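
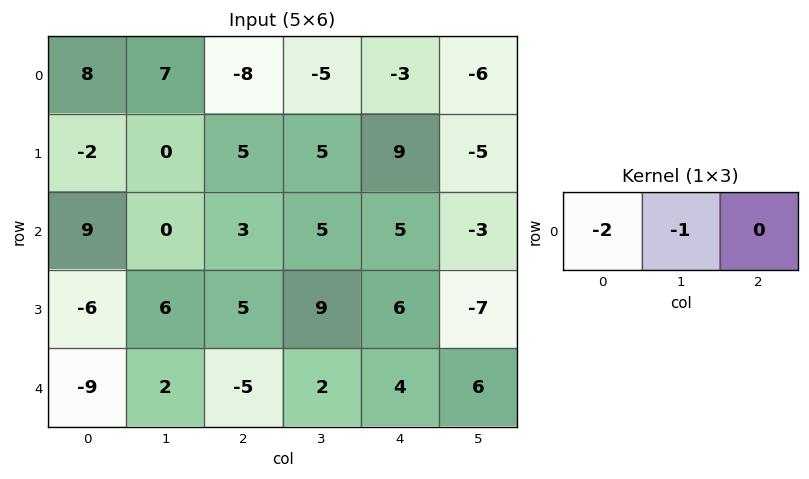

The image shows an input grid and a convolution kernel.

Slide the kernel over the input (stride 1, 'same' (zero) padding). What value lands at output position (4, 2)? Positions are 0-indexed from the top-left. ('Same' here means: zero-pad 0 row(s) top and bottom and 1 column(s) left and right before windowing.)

The receptive field on the zero-padded input at this output position is [2 -5 2]. Elementwise product with the kernel and sum: 2·-2 + -5·-1.

1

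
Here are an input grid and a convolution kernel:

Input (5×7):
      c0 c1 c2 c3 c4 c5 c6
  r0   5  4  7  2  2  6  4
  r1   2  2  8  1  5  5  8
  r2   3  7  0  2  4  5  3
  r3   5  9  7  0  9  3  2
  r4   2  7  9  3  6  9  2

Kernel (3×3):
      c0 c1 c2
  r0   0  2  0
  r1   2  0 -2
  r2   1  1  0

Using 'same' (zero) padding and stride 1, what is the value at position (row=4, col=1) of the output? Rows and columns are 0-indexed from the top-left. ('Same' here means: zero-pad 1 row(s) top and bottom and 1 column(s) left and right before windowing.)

4

The receptive field on the zero-padded input at this output position is [5 9 7 / 2 7 9 / 0 0 0]. Elementwise product with the kernel and sum: 9·2 + 2·2 + 9·-2 + 0·1 + 0·1.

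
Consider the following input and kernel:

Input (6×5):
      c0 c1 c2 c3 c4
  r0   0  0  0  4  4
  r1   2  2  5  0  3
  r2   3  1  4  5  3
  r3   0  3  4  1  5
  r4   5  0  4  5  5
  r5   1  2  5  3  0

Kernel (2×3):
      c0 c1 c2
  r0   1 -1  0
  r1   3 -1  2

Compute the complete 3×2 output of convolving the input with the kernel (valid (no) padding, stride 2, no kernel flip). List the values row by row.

14 17
7 20
16 11

Output[0,0]: The receptive field on the input at this output position is [0 0 0 / 2 2 5]. Elementwise product with the kernel and sum: 0·1 + 0·-1 + 2·3 + 2·-1 + 5·2.
Output[0,1]: The receptive field on the input at this output position is [0 4 4 / 5 0 3]. Elementwise product with the kernel and sum: 0·1 + 4·-1 + 5·3 + 0·-1 + 3·2.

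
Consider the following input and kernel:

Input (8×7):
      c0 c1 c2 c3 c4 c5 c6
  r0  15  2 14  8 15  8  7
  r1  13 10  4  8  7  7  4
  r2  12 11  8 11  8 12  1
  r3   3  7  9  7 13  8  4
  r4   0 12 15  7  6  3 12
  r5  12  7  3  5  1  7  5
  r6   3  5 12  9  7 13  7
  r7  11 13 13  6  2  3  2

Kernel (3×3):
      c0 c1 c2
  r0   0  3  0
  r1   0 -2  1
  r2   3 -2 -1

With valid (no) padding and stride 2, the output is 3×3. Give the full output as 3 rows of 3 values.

Output[0,0]: The receptive field on the input at this output position is [15 2 14 / 13 10 4 / 12 11 8]. Elementwise product with the kernel and sum: 2·3 + 10·-2 + 4·1 + 12·3 + 11·-2 + 8·-1.
Output[0,1]: The receptive field on the input at this output position is [14 8 15 / 4 8 7 / 8 11 8]. Elementwise product with the kernel and sum: 8·3 + 8·-2 + 7·1 + 8·3 + 11·-2 + 8·-1.

-4 9 13
-11 57 24
12 23 -12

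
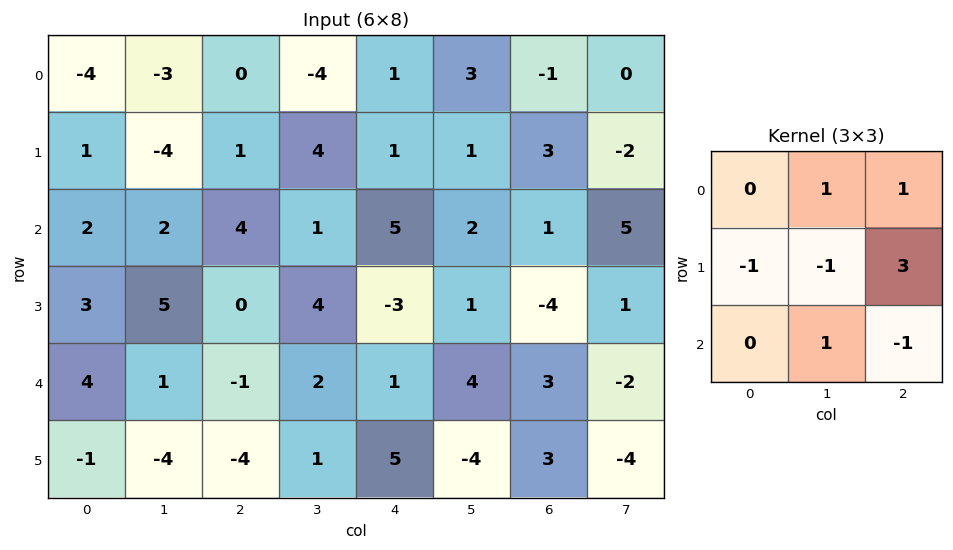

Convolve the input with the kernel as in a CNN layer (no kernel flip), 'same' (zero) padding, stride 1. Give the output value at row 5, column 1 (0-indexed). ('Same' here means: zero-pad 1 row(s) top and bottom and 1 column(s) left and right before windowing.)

The receptive field on the zero-padded input at this output position is [4 1 -1 / -1 -4 -4 / 0 0 0]. Elementwise product with the kernel and sum: 1·1 + -1·1 + -1·-1 + -4·-1 + -4·3 + 0·1 + 0·-1.

-7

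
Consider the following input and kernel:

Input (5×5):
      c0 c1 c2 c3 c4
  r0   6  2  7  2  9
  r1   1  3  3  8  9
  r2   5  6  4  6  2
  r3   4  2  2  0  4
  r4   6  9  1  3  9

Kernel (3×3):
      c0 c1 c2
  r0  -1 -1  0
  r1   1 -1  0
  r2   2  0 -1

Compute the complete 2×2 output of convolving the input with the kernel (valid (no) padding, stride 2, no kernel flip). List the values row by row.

Output[0,0]: The receptive field on the input at this output position is [6 2 7 / 1 3 3 / 5 6 4]. Elementwise product with the kernel and sum: 6·-1 + 2·-1 + 1·1 + 3·-1 + 5·2 + 4·-1.
Output[0,1]: The receptive field on the input at this output position is [7 2 9 / 3 8 9 / 4 6 2]. Elementwise product with the kernel and sum: 7·-1 + 2·-1 + 3·1 + 8·-1 + 4·2 + 2·-1.

-4 -8
2 -15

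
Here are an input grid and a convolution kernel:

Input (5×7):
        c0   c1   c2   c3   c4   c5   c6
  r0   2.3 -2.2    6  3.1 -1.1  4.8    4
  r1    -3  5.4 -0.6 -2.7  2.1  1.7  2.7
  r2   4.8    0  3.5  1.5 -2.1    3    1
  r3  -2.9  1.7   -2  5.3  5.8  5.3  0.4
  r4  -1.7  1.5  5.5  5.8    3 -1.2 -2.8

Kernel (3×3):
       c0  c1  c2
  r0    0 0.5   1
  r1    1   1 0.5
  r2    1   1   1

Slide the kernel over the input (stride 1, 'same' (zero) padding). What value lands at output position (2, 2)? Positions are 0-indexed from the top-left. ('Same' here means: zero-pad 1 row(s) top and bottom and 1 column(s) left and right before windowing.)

6.25

The receptive field on the zero-padded input at this output position is [5.4 -0.6 -2.7 / 0 3.5 1.5 / 1.7 -2 5.3]. Elementwise product with the kernel and sum: -0.6·0.5 + -2.7·1 + 0·1 + 3.5·1 + 1.5·0.5 + 1.7·1 + -2·1 + 5.3·1.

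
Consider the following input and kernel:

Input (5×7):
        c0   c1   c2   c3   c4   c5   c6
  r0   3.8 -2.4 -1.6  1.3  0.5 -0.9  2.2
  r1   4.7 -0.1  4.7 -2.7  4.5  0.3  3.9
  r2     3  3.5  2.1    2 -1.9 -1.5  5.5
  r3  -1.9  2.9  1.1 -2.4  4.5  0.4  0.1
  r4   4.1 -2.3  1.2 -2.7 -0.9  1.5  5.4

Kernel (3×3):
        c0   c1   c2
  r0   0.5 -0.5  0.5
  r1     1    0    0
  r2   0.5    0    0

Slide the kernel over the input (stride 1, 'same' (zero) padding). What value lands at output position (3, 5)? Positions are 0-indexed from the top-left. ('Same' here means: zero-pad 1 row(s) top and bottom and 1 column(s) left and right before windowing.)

6.6

The receptive field on the zero-padded input at this output position is [-1.9 -1.5 5.5 / 4.5 0.4 0.1 / -0.9 1.5 5.4]. Elementwise product with the kernel and sum: -1.9·0.5 + -1.5·-0.5 + 5.5·0.5 + 4.5·1 + -0.9·0.5.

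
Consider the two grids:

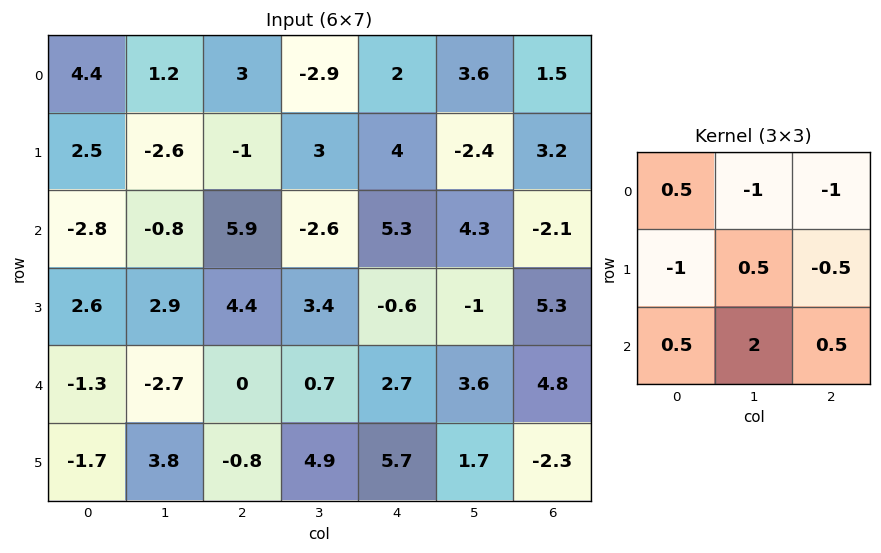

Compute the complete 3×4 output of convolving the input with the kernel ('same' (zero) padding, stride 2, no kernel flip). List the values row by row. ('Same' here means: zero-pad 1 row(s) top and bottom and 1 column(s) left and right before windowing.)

Output[0,0]: The receptive field on the zero-padded input at this output position is [0 0 0 / 0 4.4 1.2 / 0 2.5 -2.6]. Elementwise product with the kernel and sum: 0·0.5 + 0·-1 + 0·-1 + 0·-1 + 4.4·0.5 + 1.2·-0.5 + 0·0.5 + 2.5·2 + -2.6·0.5.
Output[0,1]: The receptive field on the zero-padded input at this output position is [0 0 0 / 1.2 3 -2.9 / -2.6 -1 3]. Elementwise product with the kernel and sum: 0·0.5 + 0·-1 + 0·-1 + 1.2·-1 + 3·0.5 + -2.9·-0.5 + -2.6·0.5 + -1·2 + 3·0.5.

5.3 -0.05 10.4 2.35
5.75 13.7 3 0.35
-6.3 -1.25 16.85 -10.75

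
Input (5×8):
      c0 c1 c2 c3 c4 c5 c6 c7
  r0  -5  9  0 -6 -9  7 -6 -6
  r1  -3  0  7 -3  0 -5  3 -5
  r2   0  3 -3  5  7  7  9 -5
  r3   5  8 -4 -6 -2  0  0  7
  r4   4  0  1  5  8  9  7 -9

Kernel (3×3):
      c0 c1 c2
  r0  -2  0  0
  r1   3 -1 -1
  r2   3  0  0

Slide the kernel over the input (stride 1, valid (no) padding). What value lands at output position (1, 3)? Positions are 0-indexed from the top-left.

-11

The receptive field on the input at this output position is [-3 0 -5 / 5 7 7 / -6 -2 0]. Elementwise product with the kernel and sum: -3·-2 + 5·3 + 7·-1 + 7·-1 + -6·3.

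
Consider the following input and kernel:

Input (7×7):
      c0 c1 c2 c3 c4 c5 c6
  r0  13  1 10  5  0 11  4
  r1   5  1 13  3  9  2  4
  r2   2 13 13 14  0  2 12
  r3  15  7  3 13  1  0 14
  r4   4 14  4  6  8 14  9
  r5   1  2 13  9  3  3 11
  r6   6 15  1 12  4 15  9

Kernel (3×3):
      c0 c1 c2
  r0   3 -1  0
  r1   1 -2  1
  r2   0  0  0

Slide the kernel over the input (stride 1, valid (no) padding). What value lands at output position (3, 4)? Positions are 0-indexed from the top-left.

The receptive field on the input at this output position is [1 0 14 / 8 14 9 / 3 3 11]. Elementwise product with the kernel and sum: 1·3 + 0·-1 + 8·1 + 14·-2 + 9·1.

-8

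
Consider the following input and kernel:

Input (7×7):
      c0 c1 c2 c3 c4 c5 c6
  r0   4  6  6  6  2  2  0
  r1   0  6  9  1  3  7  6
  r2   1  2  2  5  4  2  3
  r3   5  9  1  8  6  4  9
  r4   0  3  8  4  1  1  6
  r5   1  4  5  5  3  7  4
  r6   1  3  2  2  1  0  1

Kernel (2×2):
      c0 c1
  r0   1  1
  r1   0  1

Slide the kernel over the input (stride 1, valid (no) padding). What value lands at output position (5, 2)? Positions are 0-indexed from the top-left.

The receptive field on the input at this output position is [5 5 / 2 2]. Elementwise product with the kernel and sum: 5·1 + 5·1 + 2·1.

12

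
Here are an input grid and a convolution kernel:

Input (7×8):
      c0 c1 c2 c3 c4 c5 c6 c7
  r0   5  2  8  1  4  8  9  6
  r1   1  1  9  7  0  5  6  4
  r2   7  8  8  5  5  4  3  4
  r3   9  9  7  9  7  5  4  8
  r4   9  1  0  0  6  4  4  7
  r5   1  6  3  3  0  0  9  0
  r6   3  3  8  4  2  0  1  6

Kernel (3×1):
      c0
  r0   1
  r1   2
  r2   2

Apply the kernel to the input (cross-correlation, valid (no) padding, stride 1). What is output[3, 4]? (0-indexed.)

19

The receptive field on the input at this output position is [7 / 6 / 0]. Elementwise product with the kernel and sum: 7·1 + 6·2 + 0·2.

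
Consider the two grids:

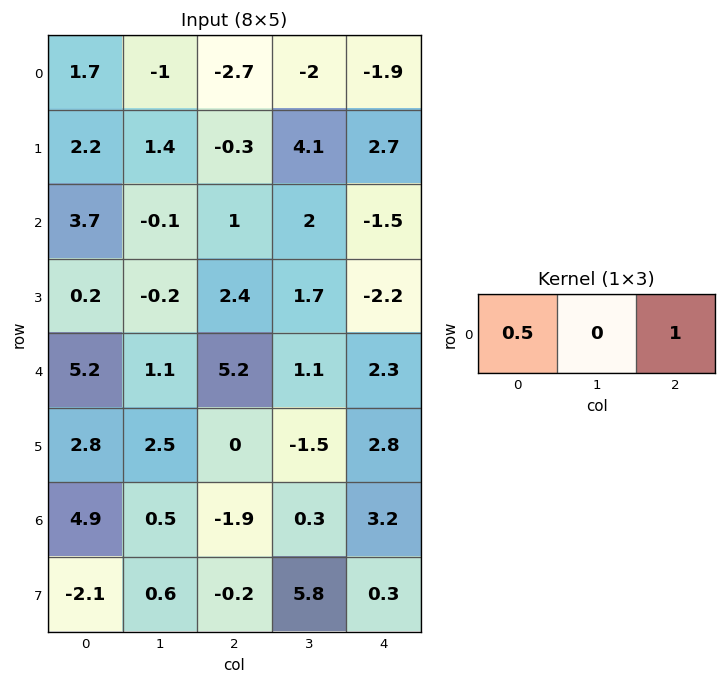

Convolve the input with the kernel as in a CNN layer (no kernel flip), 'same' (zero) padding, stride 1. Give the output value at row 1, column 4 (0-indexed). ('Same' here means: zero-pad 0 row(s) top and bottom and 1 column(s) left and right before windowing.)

The receptive field on the zero-padded input at this output position is [4.1 2.7 0]. Elementwise product with the kernel and sum: 4.1·0.5 + 0·1.

2.05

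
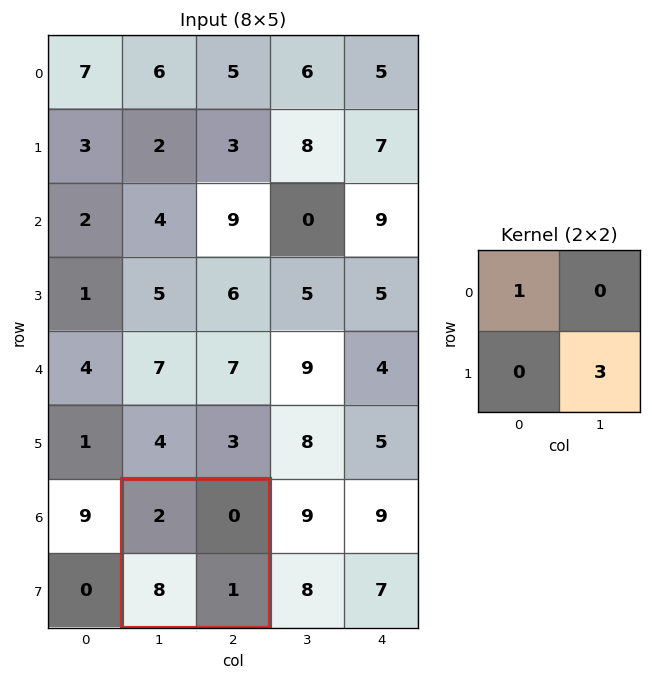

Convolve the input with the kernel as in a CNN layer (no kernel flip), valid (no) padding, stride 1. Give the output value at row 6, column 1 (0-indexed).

5

The receptive field on the input at this output position is [2 0 / 8 1]. Elementwise product with the kernel and sum: 2·1 + 1·3.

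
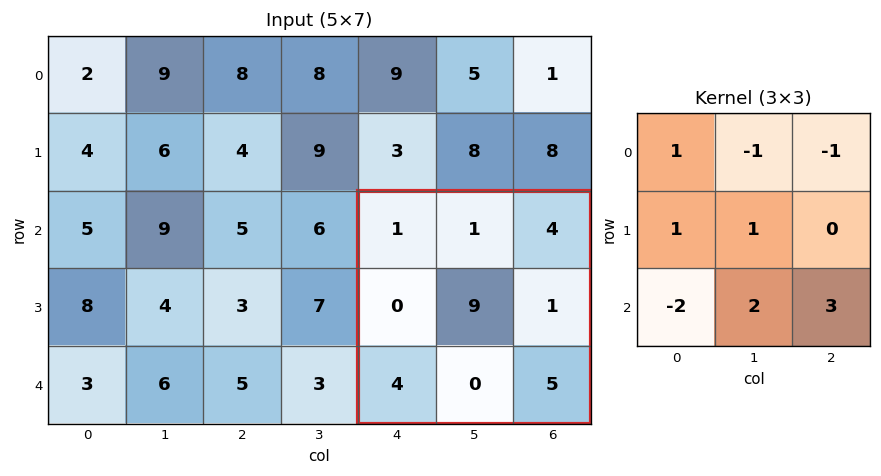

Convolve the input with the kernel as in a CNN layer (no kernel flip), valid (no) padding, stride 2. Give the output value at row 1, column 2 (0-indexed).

12

The receptive field on the input at this output position is [1 1 4 / 0 9 1 / 4 0 5]. Elementwise product with the kernel and sum: 1·1 + 1·-1 + 4·-1 + 0·1 + 9·1 + 4·-2 + 0·2 + 5·3.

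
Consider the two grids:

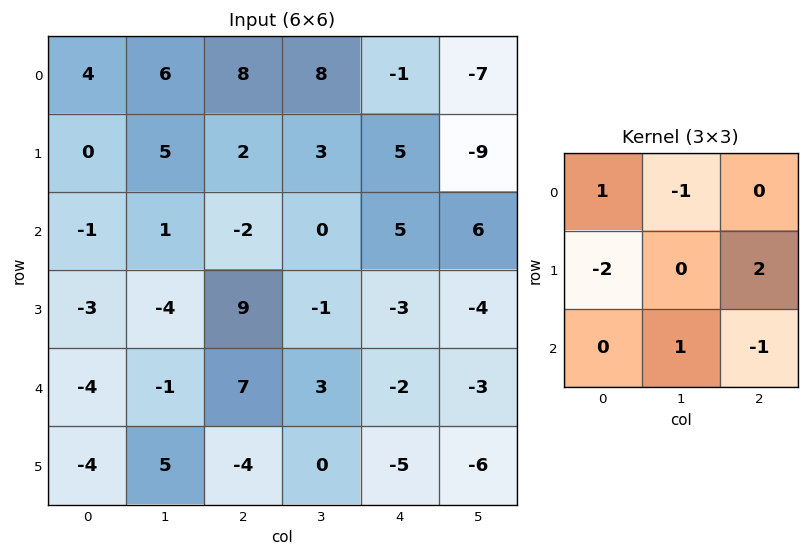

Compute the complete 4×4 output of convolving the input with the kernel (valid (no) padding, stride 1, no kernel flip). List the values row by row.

Output[0,0]: The receptive field on the input at this output position is [4 6 8 / 0 5 2 / -1 1 -2]. Elementwise product with the kernel and sum: 4·1 + 6·-1 + 0·-2 + 2·2 + 1·1 + -2·-1.

5 -8 1 -16
-20 11 15 11
14 13 -21 -10
32 -9 -3 -9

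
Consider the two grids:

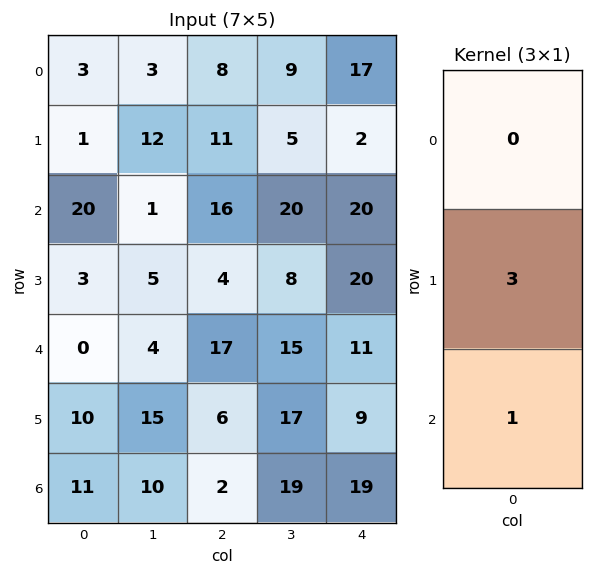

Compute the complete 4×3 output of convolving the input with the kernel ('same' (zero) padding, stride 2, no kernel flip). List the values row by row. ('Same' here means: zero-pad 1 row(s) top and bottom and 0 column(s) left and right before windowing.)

Output[0,0]: The receptive field on the zero-padded input at this output position is [0 / 3 / 1]. Elementwise product with the kernel and sum: 3·3 + 1·1.

10 35 53
63 52 80
10 57 42
33 6 57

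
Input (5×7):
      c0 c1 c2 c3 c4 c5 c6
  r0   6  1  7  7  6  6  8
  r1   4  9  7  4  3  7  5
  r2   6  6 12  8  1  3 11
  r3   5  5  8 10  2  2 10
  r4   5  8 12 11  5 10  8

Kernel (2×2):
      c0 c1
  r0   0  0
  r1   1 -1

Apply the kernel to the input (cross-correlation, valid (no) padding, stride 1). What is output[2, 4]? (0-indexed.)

0

The receptive field on the input at this output position is [1 3 / 2 2]. Elementwise product with the kernel and sum: 2·1 + 2·-1.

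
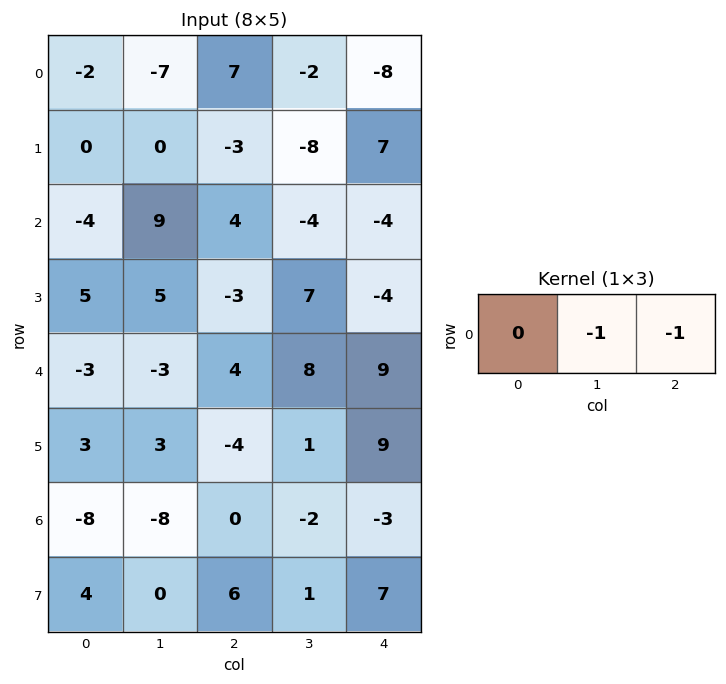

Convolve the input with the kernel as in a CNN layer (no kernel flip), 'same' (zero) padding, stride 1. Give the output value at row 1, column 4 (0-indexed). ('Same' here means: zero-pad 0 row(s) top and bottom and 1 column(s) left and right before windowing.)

The receptive field on the zero-padded input at this output position is [-8 7 0]. Elementwise product with the kernel and sum: 7·-1 + 0·-1.

-7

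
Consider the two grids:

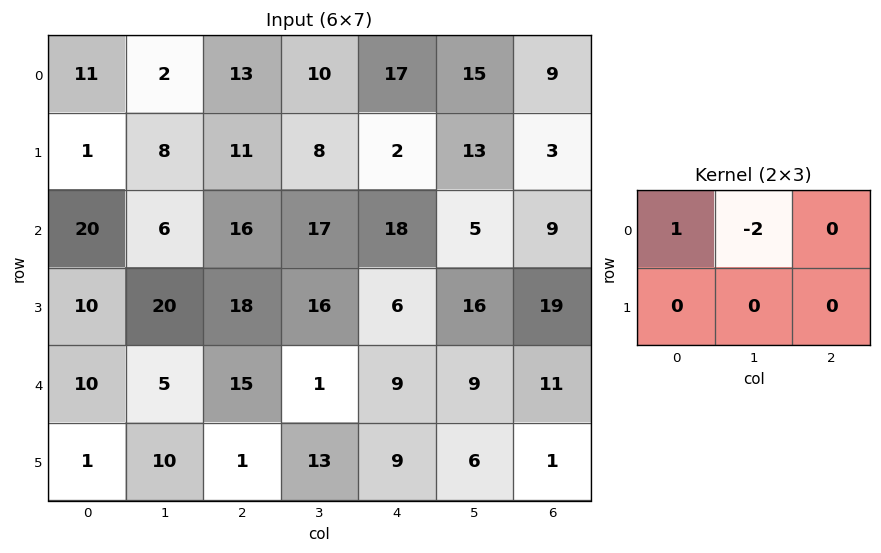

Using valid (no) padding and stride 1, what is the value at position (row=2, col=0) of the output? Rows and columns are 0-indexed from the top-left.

The receptive field on the input at this output position is [20 6 16 / 10 20 18]. Elementwise product with the kernel and sum: 20·1 + 6·-2.

8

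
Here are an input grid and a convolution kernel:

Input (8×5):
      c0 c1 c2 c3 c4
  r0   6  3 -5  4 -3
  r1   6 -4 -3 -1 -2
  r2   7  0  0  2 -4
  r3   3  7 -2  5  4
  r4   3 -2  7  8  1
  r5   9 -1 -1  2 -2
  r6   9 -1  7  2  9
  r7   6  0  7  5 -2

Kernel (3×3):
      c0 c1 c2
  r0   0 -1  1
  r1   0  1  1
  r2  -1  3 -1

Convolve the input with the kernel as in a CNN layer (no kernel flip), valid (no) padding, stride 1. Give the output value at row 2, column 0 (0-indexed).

The receptive field on the input at this output position is [7 0 0 / 3 7 -2 / 3 -2 7]. Elementwise product with the kernel and sum: 0·-1 + 0·1 + 7·1 + -2·1 + 3·-1 + -2·3 + 7·-1.

-11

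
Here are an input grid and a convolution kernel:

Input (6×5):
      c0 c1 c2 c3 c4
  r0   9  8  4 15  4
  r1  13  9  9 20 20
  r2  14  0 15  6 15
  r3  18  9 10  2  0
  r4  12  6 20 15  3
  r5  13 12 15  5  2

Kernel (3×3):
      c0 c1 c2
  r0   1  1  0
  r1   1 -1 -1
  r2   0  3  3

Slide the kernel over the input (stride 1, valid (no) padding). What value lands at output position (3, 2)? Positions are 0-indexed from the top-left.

35

The receptive field on the input at this output position is [10 2 0 / 20 15 3 / 15 5 2]. Elementwise product with the kernel and sum: 10·1 + 2·1 + 20·1 + 15·-1 + 3·-1 + 5·3 + 2·3.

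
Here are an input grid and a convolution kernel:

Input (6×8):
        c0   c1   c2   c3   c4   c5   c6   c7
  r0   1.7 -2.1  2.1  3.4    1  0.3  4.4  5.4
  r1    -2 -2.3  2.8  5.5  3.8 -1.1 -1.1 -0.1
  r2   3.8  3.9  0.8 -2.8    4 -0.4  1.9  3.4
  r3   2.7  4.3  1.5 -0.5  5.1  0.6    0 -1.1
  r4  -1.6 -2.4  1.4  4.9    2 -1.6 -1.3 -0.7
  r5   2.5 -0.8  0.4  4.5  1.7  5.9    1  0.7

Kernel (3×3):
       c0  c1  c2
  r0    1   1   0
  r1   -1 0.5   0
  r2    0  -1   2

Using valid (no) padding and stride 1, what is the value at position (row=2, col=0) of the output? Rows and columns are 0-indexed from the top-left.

The receptive field on the input at this output position is [3.8 3.9 0.8 / 2.7 4.3 1.5 / -1.6 -2.4 1.4]. Elementwise product with the kernel and sum: 3.8·1 + 3.9·1 + 2.7·-1 + 4.3·0.5 + -2.4·-1 + 1.4·2.

12.35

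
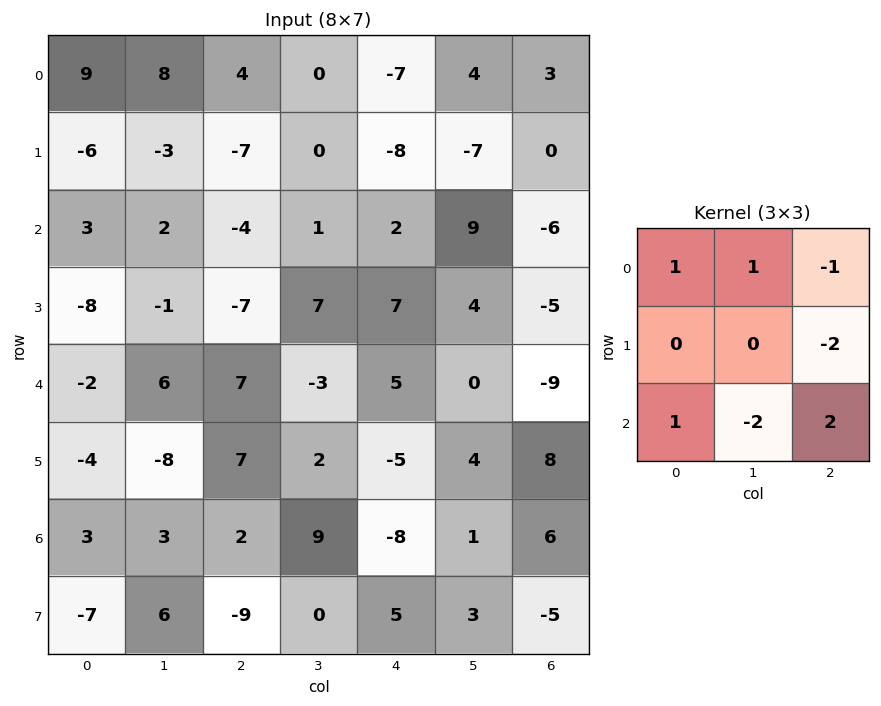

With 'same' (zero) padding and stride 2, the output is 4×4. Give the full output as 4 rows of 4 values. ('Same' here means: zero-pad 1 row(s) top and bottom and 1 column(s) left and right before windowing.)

-10 11 -6 -7
7 15 -18 7
-27 -27 30 -13
24 3 -13 25

Output[0,0]: The receptive field on the zero-padded input at this output position is [0 0 0 / 0 9 8 / 0 -6 -3]. Elementwise product with the kernel and sum: 0·1 + 0·1 + 0·-1 + 8·-2 + 0·1 + -6·-2 + -3·2.
Output[0,1]: The receptive field on the zero-padded input at this output position is [0 0 0 / 8 4 0 / -3 -7 0]. Elementwise product with the kernel and sum: 0·1 + 0·1 + 0·-1 + 0·-2 + -3·1 + -7·-2 + 0·2.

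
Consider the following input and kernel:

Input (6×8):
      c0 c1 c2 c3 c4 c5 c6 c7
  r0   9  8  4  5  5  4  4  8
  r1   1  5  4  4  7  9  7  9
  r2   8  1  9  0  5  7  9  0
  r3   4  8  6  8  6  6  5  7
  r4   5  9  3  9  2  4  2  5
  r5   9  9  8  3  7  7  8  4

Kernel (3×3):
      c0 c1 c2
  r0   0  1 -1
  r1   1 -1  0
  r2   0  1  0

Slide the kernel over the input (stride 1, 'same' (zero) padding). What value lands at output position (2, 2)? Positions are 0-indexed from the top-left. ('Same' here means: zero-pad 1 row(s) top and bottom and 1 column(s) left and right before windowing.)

The receptive field on the zero-padded input at this output position is [5 4 4 / 1 9 0 / 8 6 8]. Elementwise product with the kernel and sum: 4·1 + 4·-1 + 1·1 + 9·-1 + 6·1.

-2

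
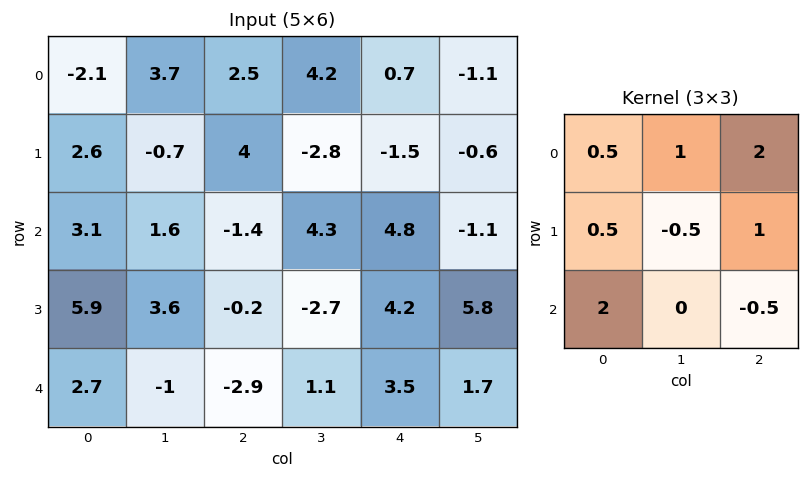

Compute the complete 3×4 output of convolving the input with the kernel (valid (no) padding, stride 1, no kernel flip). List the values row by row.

Output[0,0]: The receptive field on the input at this output position is [-2.1 3.7 2.5 / 2.6 -0.7 4 / 3.1 1.6 -1.4]. Elementwise product with the kernel and sum: -2.1·0.5 + 3.7·1 + 2.5·2 + 2.6·0.5 + -0.7·-0.5 + 4·1 + 3.1·2 + -1.4·-0.5.

20.2 8.65 3.55 8.5
19.85 12.4 -4.35 -13.75
8.15 4.65 11.1 8.45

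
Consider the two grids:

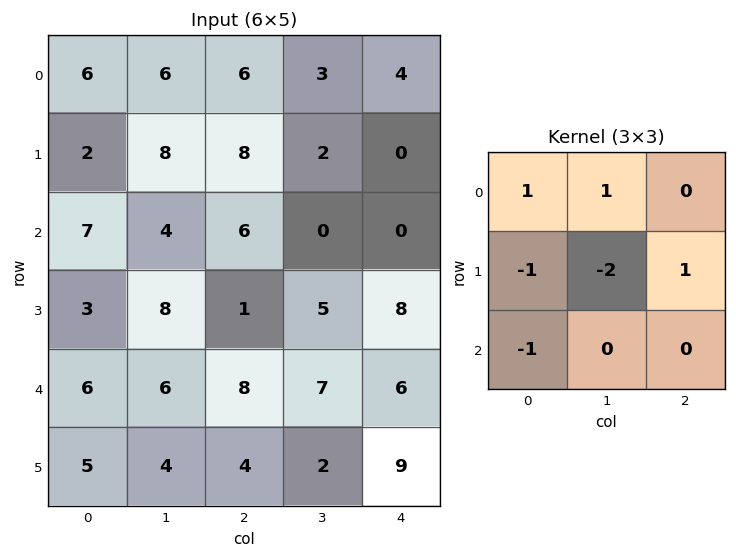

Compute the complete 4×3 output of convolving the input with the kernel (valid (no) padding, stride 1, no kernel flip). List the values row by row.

-5 -14 -9
-2 -8 3
-13 -1 -5
-4 -10 -14

Output[0,0]: The receptive field on the input at this output position is [6 6 6 / 2 8 8 / 7 4 6]. Elementwise product with the kernel and sum: 6·1 + 6·1 + 2·-1 + 8·-2 + 8·1 + 7·-1.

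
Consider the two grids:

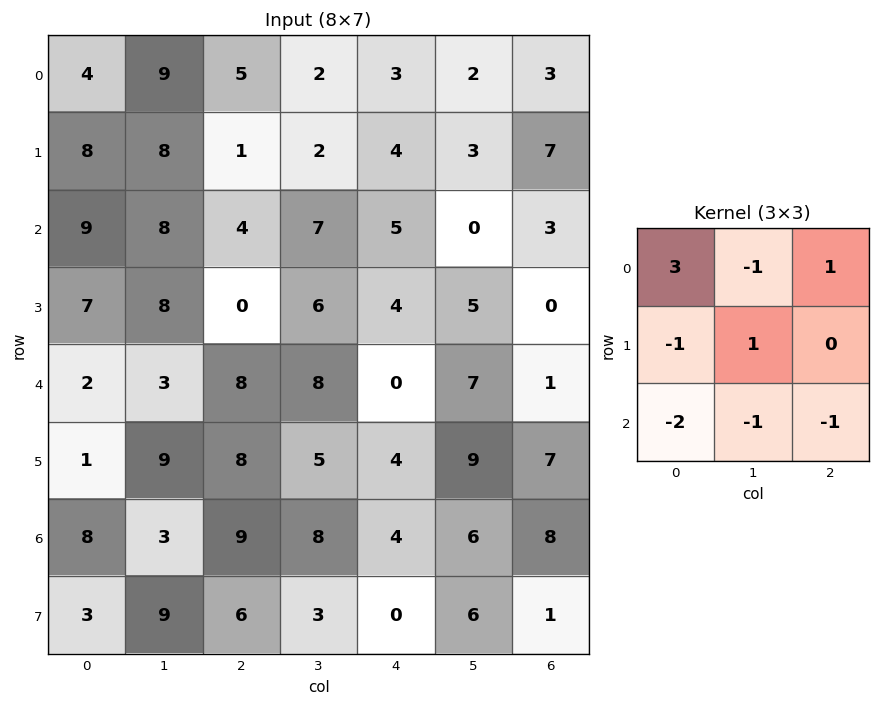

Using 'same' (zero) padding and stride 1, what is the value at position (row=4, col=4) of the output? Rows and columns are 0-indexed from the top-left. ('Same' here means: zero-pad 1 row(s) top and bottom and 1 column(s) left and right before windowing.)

The receptive field on the zero-padded input at this output position is [6 4 5 / 8 0 7 / 5 4 9]. Elementwise product with the kernel and sum: 6·3 + 4·-1 + 5·1 + 8·-1 + 0·1 + 5·-2 + 4·-1 + 9·-1.

-12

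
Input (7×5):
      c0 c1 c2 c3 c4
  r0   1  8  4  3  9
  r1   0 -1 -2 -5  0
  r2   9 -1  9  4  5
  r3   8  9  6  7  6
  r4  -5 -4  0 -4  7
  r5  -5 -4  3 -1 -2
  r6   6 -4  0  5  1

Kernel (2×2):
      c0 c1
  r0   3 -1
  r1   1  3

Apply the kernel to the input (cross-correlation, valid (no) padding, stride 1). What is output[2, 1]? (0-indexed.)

15

The receptive field on the input at this output position is [-1 9 / 9 6]. Elementwise product with the kernel and sum: -1·3 + 9·-1 + 9·1 + 6·3.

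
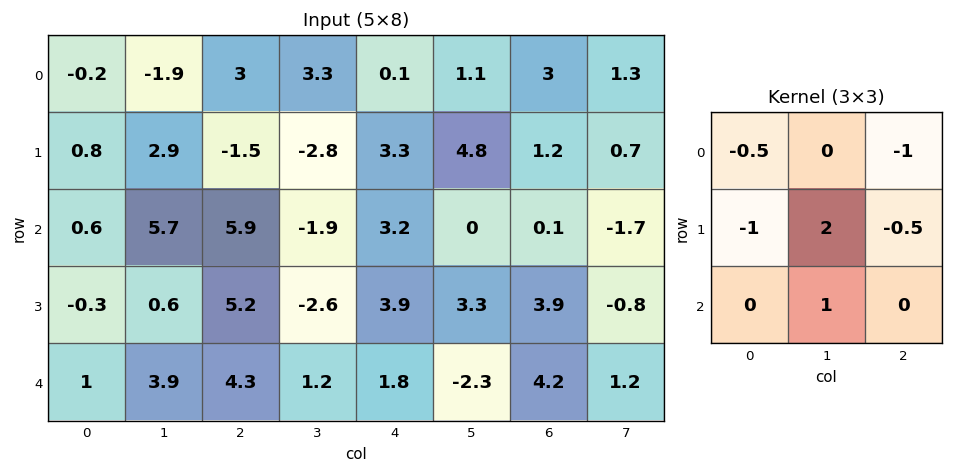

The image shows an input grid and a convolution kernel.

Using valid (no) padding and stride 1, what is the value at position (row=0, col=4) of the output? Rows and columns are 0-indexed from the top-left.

The receptive field on the input at this output position is [0.1 1.1 3 / 3.3 4.8 1.2 / 3.2 0 0.1]. Elementwise product with the kernel and sum: 0.1·-0.5 + 3·-1 + 3.3·-1 + 4.8·2 + 1.2·-0.5 + 0·1.

2.65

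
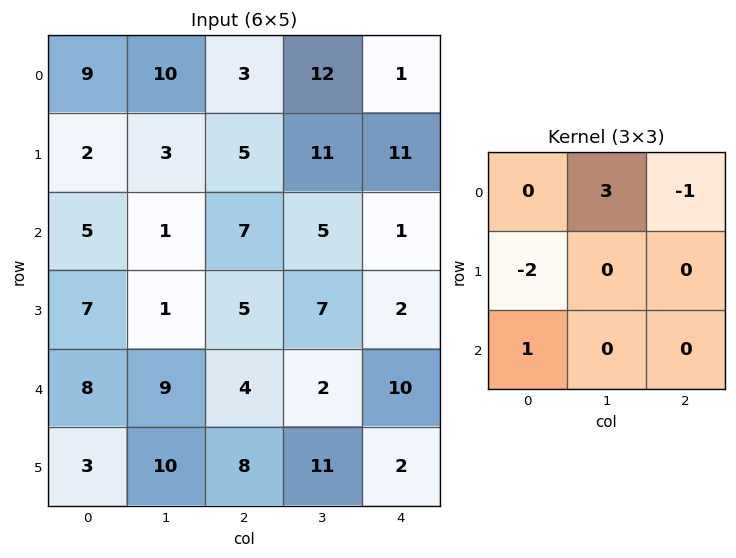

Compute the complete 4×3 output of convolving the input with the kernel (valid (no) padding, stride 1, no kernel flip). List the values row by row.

Output[0,0]: The receptive field on the input at this output position is [9 10 3 / 2 3 5 / 5 1 7]. Elementwise product with the kernel and sum: 10·3 + 3·-1 + 2·-2 + 5·1.

28 -8 32
1 3 13
-10 23 8
-15 0 19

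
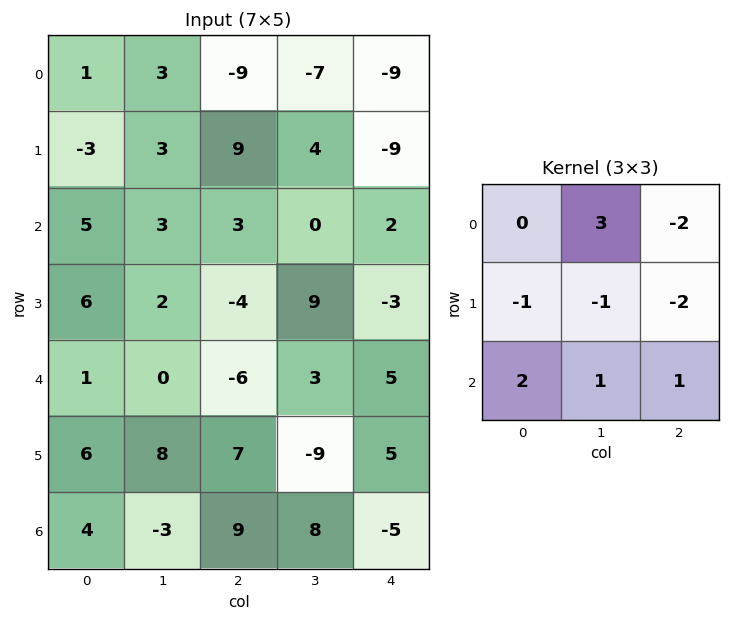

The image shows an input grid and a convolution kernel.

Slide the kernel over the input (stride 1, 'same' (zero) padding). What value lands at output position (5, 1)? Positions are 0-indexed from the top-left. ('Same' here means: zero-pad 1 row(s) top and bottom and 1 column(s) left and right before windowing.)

The receptive field on the zero-padded input at this output position is [1 0 -6 / 6 8 7 / 4 -3 9]. Elementwise product with the kernel and sum: 0·3 + -6·-2 + 6·-1 + 8·-1 + 7·-2 + 4·2 + -3·1 + 9·1.

-2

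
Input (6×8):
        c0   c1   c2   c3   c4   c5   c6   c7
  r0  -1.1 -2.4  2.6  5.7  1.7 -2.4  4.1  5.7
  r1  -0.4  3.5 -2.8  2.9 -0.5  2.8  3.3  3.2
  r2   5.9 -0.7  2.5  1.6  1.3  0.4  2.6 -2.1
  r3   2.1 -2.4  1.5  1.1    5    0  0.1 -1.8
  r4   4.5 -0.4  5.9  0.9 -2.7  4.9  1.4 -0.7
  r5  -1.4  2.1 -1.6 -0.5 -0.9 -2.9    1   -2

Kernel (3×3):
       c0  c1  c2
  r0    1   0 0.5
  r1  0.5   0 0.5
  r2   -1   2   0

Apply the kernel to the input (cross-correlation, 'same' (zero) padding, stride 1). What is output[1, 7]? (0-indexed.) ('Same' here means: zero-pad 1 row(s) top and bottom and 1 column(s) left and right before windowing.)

-1.05

The receptive field on the zero-padded input at this output position is [4.1 5.7 0 / 3.3 3.2 0 / 2.6 -2.1 0]. Elementwise product with the kernel and sum: 4.1·1 + 0·0.5 + 3.3·0.5 + 0·0.5 + 2.6·-1 + -2.1·2.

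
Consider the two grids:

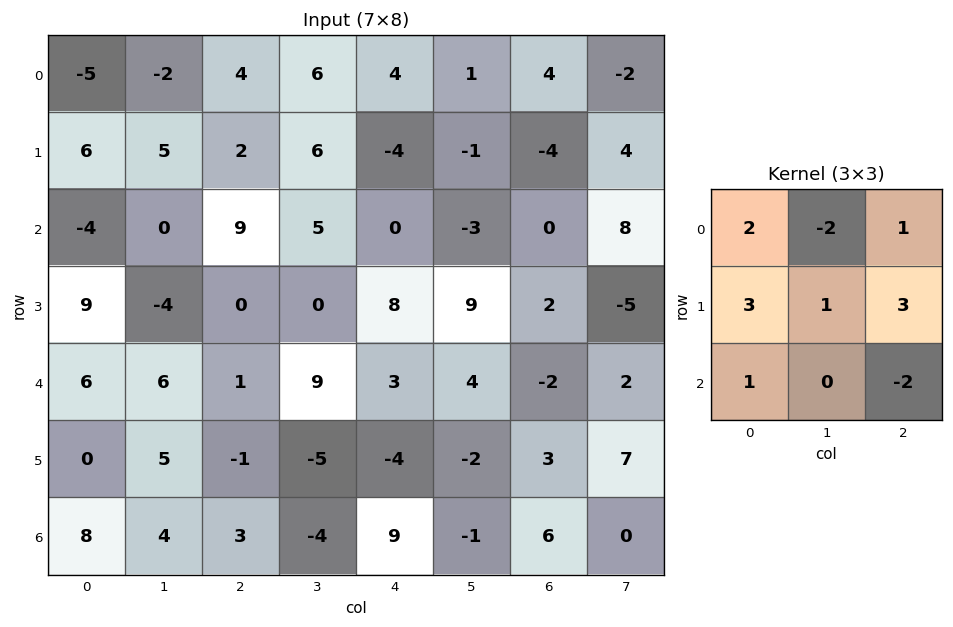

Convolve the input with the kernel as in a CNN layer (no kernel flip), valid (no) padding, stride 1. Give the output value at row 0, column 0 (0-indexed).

5

The receptive field on the input at this output position is [-5 -2 4 / 6 5 2 / -4 0 9]. Elementwise product with the kernel and sum: -5·2 + -2·-2 + 4·1 + 6·3 + 5·1 + 2·3 + -4·1 + 9·-2.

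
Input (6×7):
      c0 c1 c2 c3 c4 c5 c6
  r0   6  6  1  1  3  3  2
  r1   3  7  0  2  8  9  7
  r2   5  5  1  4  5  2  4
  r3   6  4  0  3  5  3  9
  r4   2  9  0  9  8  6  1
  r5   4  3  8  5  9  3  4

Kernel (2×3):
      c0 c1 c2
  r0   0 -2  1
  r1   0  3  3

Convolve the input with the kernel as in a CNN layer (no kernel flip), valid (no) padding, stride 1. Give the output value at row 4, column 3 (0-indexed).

26

The receptive field on the input at this output position is [9 8 6 / 5 9 3]. Elementwise product with the kernel and sum: 8·-2 + 6·1 + 9·3 + 3·3.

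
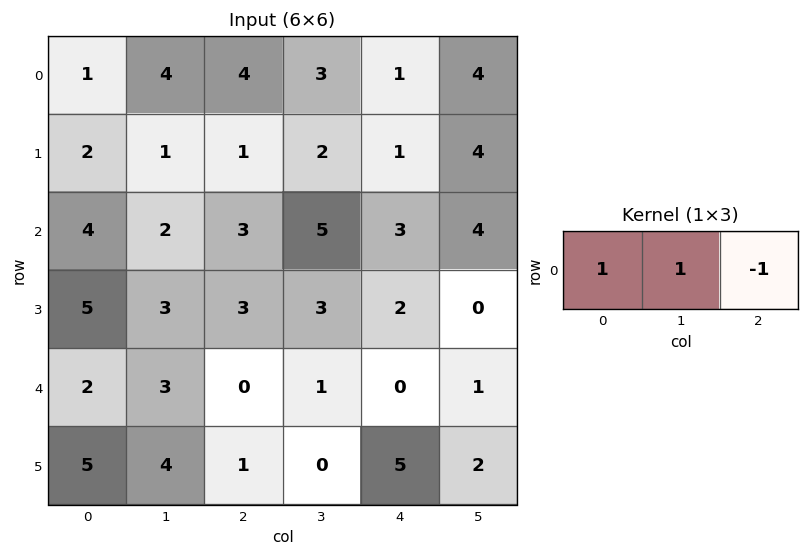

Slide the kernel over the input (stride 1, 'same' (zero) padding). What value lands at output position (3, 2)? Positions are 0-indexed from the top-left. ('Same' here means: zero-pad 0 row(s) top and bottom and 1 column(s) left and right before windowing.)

3

The receptive field on the zero-padded input at this output position is [3 3 3]. Elementwise product with the kernel and sum: 3·1 + 3·1 + 3·-1.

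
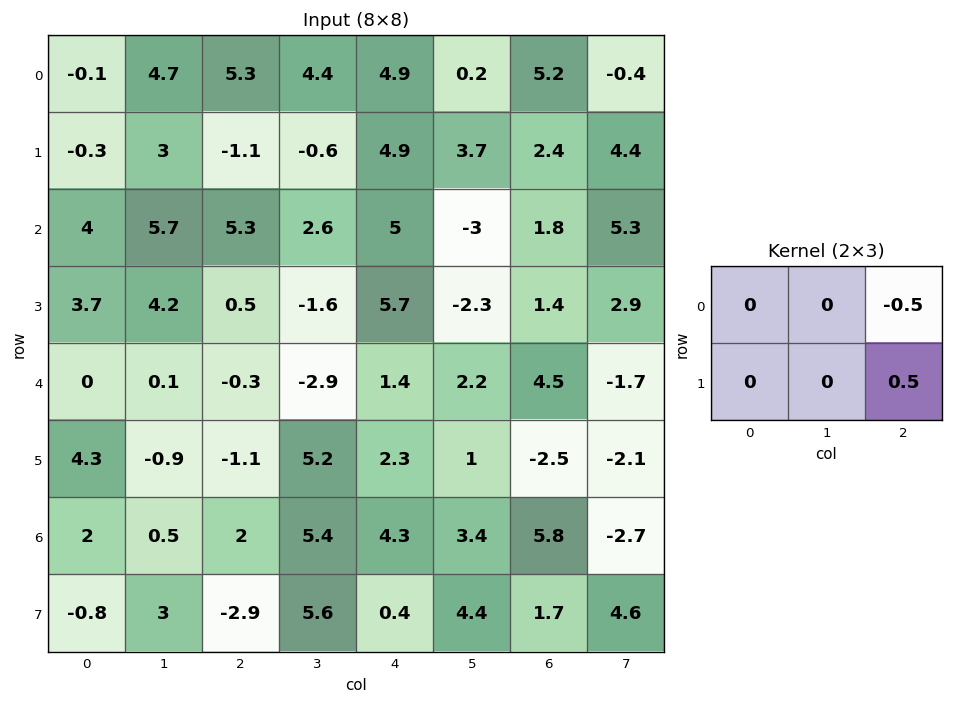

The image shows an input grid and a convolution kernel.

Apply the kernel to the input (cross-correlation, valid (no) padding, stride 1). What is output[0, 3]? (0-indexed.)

1.75

The receptive field on the input at this output position is [4.4 4.9 0.2 / -0.6 4.9 3.7]. Elementwise product with the kernel and sum: 0.2·-0.5 + 3.7·0.5.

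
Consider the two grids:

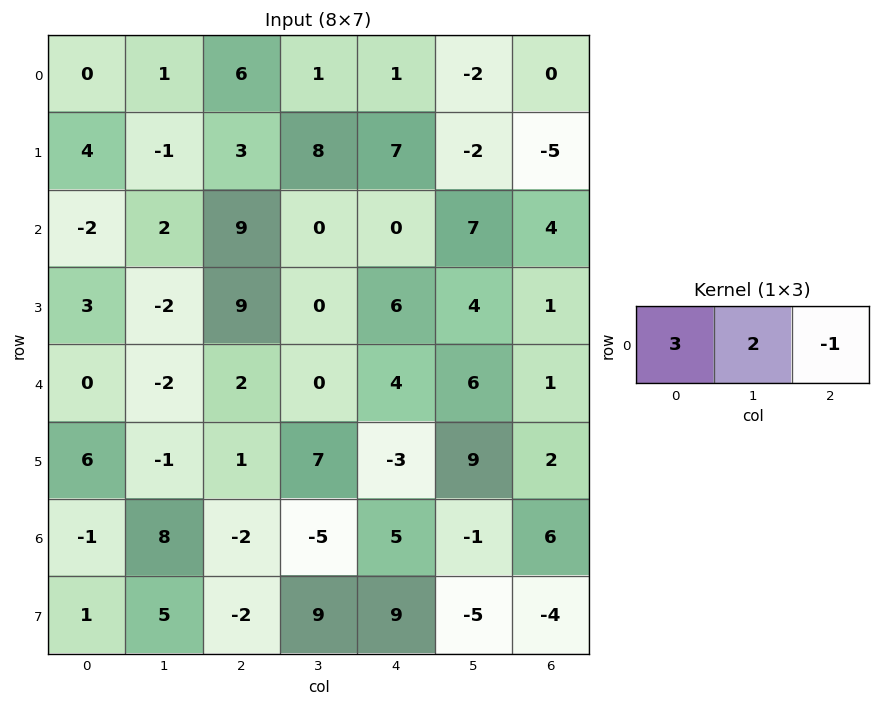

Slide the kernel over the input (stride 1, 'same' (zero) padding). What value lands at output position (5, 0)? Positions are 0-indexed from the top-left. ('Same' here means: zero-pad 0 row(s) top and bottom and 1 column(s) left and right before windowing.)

The receptive field on the zero-padded input at this output position is [0 6 -1]. Elementwise product with the kernel and sum: 0·3 + 6·2 + -1·-1.

13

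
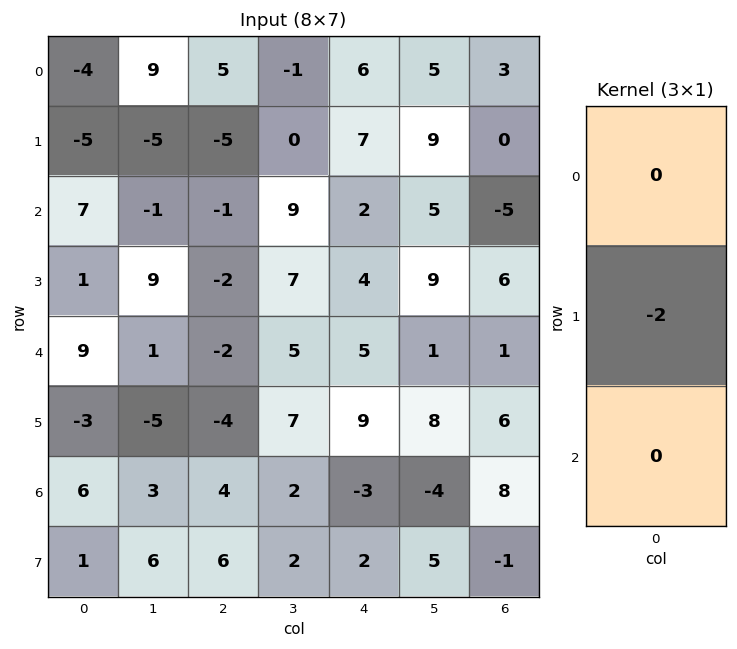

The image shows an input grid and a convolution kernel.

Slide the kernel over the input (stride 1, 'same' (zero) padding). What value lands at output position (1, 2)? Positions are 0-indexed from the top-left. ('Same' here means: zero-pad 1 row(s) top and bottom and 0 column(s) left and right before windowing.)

The receptive field on the zero-padded input at this output position is [5 / -5 / -1]. Elementwise product with the kernel and sum: -5·-2.

10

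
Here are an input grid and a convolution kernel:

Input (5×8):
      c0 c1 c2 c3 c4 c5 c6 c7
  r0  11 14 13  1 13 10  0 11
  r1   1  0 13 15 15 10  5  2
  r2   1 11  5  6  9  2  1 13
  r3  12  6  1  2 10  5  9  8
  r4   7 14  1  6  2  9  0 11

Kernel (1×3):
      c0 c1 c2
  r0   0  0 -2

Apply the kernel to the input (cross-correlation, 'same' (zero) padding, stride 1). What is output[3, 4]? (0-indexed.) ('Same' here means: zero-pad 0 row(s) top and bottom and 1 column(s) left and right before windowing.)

The receptive field on the zero-padded input at this output position is [2 10 5]. Elementwise product with the kernel and sum: 5·-2.

-10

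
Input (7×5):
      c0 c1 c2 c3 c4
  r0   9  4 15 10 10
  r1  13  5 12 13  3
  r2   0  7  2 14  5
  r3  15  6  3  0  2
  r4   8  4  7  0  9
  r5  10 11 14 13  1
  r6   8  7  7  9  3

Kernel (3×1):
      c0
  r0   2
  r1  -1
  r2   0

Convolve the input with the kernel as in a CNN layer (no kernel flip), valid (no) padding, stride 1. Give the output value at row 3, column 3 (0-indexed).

0

The receptive field on the input at this output position is [0 / 0 / 13]. Elementwise product with the kernel and sum: 0·2 + 0·-1.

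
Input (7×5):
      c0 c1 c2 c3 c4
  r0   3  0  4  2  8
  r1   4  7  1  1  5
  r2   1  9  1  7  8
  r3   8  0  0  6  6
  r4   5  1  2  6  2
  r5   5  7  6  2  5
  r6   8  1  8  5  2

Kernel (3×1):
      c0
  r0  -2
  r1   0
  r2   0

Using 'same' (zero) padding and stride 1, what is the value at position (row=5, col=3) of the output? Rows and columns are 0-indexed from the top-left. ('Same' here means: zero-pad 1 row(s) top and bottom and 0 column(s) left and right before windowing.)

The receptive field on the zero-padded input at this output position is [6 / 2 / 5]. Elementwise product with the kernel and sum: 6·-2.

-12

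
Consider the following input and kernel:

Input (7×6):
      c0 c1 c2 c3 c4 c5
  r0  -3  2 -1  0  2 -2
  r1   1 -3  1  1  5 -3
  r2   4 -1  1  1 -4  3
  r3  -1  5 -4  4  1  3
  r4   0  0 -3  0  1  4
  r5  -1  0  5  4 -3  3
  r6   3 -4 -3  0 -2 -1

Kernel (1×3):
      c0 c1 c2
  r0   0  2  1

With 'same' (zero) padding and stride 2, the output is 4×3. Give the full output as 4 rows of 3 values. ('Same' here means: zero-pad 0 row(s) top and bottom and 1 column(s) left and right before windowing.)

Output[0,0]: The receptive field on the zero-padded input at this output position is [0 -3 2]. Elementwise product with the kernel and sum: -3·2 + 2·1.
Output[0,1]: The receptive field on the zero-padded input at this output position is [2 -1 0]. Elementwise product with the kernel and sum: -1·2 + 0·1.

-4 -2 2
7 3 -5
0 -6 6
2 -6 -5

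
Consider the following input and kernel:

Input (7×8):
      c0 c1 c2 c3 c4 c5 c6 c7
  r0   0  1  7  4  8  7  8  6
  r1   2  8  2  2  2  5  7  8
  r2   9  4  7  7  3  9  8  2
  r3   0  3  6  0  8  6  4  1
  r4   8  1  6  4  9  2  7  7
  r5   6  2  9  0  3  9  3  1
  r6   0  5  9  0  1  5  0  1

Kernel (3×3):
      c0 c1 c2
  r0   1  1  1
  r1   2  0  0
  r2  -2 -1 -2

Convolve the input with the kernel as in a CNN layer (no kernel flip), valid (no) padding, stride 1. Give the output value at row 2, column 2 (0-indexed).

The receptive field on the input at this output position is [7 7 3 / 6 0 8 / 6 4 9]. Elementwise product with the kernel and sum: 7·1 + 7·1 + 3·1 + 6·2 + 6·-2 + 4·-1 + 9·-2.

-5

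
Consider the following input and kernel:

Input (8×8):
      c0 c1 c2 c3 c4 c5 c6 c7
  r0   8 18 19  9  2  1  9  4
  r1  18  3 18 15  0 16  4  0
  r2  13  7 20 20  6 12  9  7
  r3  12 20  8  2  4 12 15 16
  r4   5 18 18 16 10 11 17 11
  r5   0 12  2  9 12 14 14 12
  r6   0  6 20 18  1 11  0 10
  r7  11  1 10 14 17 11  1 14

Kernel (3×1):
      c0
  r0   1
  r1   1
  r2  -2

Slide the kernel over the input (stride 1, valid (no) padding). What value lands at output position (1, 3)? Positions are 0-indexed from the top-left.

The receptive field on the input at this output position is [15 / 20 / 2]. Elementwise product with the kernel and sum: 15·1 + 20·1 + 2·-2.

31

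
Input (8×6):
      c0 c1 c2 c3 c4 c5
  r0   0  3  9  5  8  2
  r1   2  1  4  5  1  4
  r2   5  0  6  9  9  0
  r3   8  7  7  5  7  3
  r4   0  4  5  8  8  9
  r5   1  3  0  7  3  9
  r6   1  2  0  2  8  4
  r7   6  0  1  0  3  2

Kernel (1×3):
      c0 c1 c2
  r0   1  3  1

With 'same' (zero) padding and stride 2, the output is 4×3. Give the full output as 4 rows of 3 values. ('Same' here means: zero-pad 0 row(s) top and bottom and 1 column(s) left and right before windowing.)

3 35 31
15 27 36
4 27 41
5 4 30

Output[0,0]: The receptive field on the zero-padded input at this output position is [0 0 3]. Elementwise product with the kernel and sum: 0·1 + 0·3 + 3·1.
Output[0,1]: The receptive field on the zero-padded input at this output position is [3 9 5]. Elementwise product with the kernel and sum: 3·1 + 9·3 + 5·1.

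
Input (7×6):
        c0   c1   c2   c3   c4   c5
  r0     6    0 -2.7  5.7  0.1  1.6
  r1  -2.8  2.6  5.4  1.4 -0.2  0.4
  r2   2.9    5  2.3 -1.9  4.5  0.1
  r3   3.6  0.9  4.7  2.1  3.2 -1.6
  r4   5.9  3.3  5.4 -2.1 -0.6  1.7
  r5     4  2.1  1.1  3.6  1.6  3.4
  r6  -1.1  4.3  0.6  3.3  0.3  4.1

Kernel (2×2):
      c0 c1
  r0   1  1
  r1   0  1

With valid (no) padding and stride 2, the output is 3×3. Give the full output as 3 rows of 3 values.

8.6 4.4 2.1
8.8 2.5 3
11.3 6.9 4.5

Output[0,0]: The receptive field on the input at this output position is [6 0 / -2.8 2.6]. Elementwise product with the kernel and sum: 6·1 + 0·1 + 2.6·1.
Output[0,1]: The receptive field on the input at this output position is [-2.7 5.7 / 5.4 1.4]. Elementwise product with the kernel and sum: -2.7·1 + 5.7·1 + 1.4·1.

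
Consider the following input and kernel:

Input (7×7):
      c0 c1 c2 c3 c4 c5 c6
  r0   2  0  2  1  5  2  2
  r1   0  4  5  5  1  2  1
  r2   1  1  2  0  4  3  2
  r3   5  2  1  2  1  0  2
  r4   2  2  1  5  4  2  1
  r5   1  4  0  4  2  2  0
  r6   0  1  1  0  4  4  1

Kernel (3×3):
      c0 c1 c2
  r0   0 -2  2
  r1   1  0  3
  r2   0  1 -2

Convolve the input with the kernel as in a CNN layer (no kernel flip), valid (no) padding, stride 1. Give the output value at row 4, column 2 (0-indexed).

-4

The receptive field on the input at this output position is [1 5 4 / 0 4 2 / 1 0 4]. Elementwise product with the kernel and sum: 5·-2 + 4·2 + 0·1 + 2·3 + 0·1 + 4·-2.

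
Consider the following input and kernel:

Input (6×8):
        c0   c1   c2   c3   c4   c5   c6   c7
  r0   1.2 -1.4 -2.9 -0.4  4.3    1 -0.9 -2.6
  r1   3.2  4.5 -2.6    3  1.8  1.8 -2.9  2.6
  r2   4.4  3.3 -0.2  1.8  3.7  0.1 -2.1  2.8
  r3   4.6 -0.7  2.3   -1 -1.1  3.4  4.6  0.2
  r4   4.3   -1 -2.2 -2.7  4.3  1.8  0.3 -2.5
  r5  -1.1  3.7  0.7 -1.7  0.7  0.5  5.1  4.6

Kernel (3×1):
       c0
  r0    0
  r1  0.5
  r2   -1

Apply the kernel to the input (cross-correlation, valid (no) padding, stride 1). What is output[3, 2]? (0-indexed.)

The receptive field on the input at this output position is [2.3 / -2.2 / 0.7]. Elementwise product with the kernel and sum: -2.2·0.5 + 0.7·-1.

-1.8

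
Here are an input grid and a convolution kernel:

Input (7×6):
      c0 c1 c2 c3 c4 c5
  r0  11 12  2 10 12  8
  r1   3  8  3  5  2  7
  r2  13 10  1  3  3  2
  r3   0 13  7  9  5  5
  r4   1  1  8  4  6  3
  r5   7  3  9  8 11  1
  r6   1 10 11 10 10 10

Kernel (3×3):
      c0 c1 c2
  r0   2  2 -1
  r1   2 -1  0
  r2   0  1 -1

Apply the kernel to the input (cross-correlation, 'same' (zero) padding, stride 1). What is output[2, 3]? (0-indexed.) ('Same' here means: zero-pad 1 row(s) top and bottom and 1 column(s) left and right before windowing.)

17

The receptive field on the zero-padded input at this output position is [3 5 2 / 1 3 3 / 7 9 5]. Elementwise product with the kernel and sum: 3·2 + 5·2 + 2·-1 + 1·2 + 3·-1 + 9·1 + 5·-1.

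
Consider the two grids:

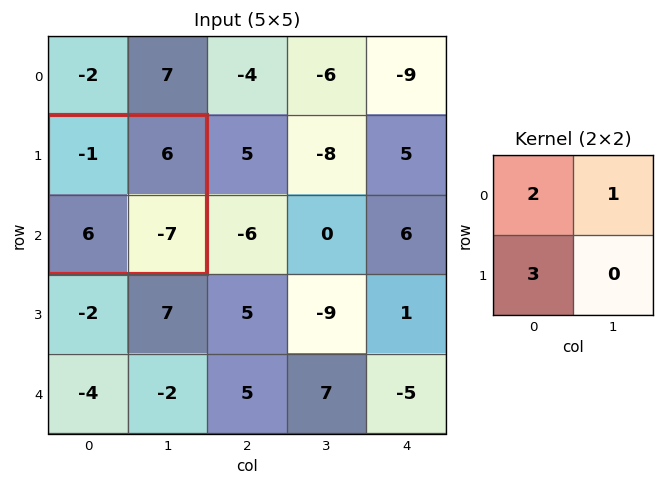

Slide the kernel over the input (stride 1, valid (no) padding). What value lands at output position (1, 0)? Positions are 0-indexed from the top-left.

22

The receptive field on the input at this output position is [-1 6 / 6 -7]. Elementwise product with the kernel and sum: -1·2 + 6·1 + 6·3.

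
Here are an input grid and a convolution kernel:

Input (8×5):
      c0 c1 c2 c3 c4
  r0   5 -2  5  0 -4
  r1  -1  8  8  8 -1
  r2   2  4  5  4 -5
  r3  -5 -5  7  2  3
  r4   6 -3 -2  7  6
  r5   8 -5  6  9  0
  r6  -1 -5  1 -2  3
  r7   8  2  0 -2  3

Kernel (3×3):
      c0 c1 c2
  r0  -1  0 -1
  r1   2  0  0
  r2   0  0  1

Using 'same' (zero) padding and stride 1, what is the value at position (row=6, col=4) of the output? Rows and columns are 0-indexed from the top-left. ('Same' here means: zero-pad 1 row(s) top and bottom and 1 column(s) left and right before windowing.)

-13

The receptive field on the zero-padded input at this output position is [9 0 0 / -2 3 0 / -2 3 0]. Elementwise product with the kernel and sum: 9·-1 + 0·-1 + -2·2 + 0·1.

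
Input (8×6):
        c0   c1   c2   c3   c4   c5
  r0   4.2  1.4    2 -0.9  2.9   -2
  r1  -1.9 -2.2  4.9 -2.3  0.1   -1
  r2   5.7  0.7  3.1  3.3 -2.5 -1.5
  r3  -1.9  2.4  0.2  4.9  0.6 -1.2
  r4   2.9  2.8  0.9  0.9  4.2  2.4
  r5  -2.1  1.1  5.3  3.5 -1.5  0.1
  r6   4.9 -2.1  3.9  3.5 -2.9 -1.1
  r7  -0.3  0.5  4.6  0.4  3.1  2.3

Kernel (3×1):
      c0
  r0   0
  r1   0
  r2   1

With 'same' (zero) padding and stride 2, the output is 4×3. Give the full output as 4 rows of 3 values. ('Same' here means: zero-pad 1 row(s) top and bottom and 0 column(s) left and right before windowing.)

-1.9 4.9 0.1
-1.9 0.2 0.6
-2.1 5.3 -1.5
-0.3 4.6 3.1

Output[0,0]: The receptive field on the zero-padded input at this output position is [0 / 4.2 / -1.9]. Elementwise product with the kernel and sum: -1.9·1.
Output[0,1]: The receptive field on the zero-padded input at this output position is [0 / 2 / 4.9]. Elementwise product with the kernel and sum: 4.9·1.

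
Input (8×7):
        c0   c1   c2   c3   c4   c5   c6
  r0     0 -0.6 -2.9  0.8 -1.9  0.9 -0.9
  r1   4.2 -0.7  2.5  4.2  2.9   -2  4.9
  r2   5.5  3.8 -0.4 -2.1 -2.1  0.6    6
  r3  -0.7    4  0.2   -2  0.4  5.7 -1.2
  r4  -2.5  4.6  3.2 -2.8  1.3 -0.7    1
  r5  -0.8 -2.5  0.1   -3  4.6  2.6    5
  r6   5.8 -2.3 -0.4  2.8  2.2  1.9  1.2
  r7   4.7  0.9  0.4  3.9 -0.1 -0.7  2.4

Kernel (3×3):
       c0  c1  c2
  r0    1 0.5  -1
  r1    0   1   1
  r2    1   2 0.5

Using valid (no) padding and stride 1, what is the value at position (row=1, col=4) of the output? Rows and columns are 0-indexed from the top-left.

14.8

The receptive field on the input at this output position is [2.9 -2 4.9 / -2.1 0.6 6 / 0.4 5.7 -1.2]. Elementwise product with the kernel and sum: 2.9·1 + -2·0.5 + 4.9·-1 + 0.6·1 + 6·1 + 0.4·1 + 5.7·2 + -1.2·0.5.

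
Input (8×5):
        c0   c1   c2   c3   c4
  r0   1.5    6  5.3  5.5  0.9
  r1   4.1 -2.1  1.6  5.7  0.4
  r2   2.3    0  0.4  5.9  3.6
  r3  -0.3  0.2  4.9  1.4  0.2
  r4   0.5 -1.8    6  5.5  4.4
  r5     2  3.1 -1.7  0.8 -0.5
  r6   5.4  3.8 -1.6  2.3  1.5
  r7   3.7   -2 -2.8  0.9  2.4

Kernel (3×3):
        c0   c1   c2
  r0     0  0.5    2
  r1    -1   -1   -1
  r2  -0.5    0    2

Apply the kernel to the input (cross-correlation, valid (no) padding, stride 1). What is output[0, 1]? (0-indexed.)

The receptive field on the input at this output position is [6 5.3 5.5 / -2.1 1.6 5.7 / 0 0.4 5.9]. Elementwise product with the kernel and sum: 5.3·0.5 + 5.5·2 + -2.1·-1 + 1.6·-1 + 5.7·-1 + 0·-0.5 + 5.9·2.

20.25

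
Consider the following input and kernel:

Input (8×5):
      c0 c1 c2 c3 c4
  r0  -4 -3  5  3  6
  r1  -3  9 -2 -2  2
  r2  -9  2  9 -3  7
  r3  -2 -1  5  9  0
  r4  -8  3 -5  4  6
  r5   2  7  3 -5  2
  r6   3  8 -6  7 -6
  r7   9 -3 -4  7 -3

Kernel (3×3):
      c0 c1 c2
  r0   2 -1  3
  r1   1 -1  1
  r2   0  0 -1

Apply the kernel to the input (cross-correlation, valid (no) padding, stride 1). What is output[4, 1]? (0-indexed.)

The receptive field on the input at this output position is [3 -5 4 / 7 3 -5 / 8 -6 7]. Elementwise product with the kernel and sum: 3·2 + -5·-1 + 4·3 + 7·1 + 3·-1 + -5·1 + 7·-1.

15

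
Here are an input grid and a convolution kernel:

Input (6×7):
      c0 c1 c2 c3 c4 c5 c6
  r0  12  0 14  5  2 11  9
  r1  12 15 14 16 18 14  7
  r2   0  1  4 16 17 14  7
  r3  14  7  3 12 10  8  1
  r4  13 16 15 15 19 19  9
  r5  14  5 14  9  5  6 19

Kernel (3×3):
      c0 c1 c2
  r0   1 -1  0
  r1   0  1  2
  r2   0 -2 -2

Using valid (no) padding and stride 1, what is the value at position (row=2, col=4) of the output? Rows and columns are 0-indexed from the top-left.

-43

The receptive field on the input at this output position is [17 14 7 / 10 8 1 / 19 19 9]. Elementwise product with the kernel and sum: 17·1 + 14·-1 + 8·1 + 1·2 + 19·-2 + 9·-2.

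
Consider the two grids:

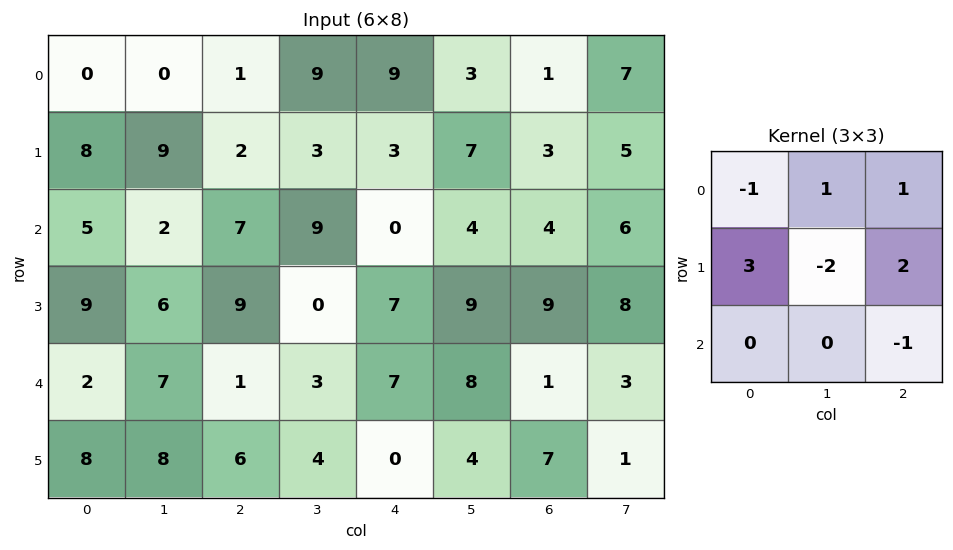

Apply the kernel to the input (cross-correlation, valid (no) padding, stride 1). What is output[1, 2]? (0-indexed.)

0

The receptive field on the input at this output position is [2 3 3 / 7 9 0 / 9 0 7]. Elementwise product with the kernel and sum: 2·-1 + 3·1 + 3·1 + 7·3 + 9·-2 + 0·2 + 7·-1.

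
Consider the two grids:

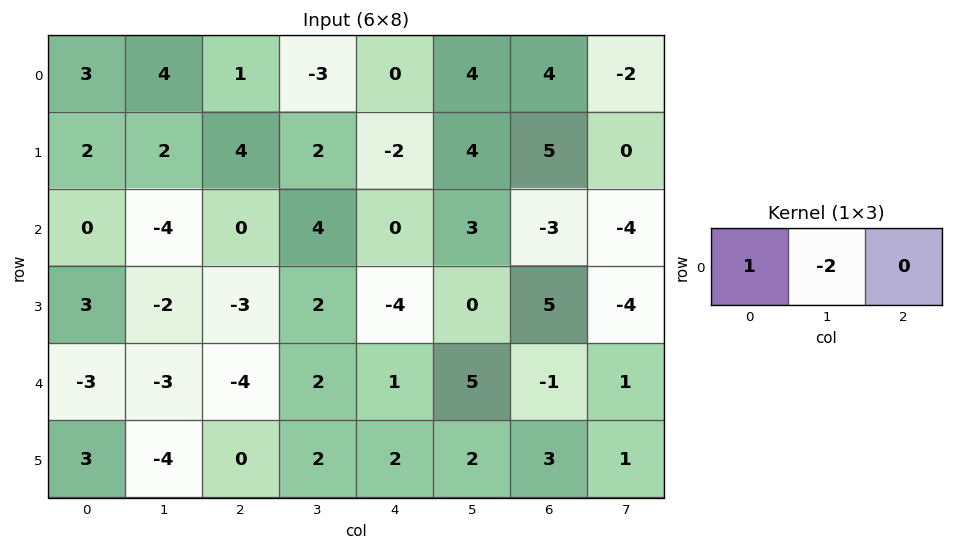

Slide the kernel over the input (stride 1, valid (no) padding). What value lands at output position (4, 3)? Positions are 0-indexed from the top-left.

The receptive field on the input at this output position is [2 1 5]. Elementwise product with the kernel and sum: 2·1 + 1·-2.

0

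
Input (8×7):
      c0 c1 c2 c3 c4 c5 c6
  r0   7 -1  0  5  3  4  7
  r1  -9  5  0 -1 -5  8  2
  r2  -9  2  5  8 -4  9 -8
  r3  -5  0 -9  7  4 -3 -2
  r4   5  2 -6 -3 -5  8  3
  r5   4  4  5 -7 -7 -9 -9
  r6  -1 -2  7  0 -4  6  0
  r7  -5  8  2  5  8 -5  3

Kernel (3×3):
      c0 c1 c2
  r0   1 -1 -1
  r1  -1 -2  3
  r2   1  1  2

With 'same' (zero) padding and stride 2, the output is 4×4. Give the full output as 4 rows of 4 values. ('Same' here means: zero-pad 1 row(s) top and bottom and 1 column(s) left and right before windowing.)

Output[0,0]: The receptive field on the zero-padded input at this output position is [0 0 0 / 0 7 -1 / 0 -9 5]. Elementwise product with the kernel and sum: 0·1 + 0·-1 + 0·-1 + 0·-1 + 7·-2 + -1·3 + 0·1 + -9·1 + 5·2.

-16 19 11 -8
23 23 28 8
13 -2 11 -33
-1 14 38 -8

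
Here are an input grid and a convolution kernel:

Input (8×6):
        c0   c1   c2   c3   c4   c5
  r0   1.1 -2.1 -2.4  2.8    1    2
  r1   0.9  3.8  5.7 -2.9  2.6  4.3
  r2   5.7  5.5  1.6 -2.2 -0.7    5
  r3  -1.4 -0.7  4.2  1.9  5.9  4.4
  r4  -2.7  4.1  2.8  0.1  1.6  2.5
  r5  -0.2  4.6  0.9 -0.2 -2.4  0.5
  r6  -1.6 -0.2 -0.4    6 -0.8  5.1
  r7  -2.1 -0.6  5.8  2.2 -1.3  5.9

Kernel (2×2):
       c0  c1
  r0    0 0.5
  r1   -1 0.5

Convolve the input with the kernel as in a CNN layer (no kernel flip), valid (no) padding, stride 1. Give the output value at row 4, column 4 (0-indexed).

3.9

The receptive field on the input at this output position is [1.6 2.5 / -2.4 0.5]. Elementwise product with the kernel and sum: 2.5·0.5 + -2.4·-1 + 0.5·0.5.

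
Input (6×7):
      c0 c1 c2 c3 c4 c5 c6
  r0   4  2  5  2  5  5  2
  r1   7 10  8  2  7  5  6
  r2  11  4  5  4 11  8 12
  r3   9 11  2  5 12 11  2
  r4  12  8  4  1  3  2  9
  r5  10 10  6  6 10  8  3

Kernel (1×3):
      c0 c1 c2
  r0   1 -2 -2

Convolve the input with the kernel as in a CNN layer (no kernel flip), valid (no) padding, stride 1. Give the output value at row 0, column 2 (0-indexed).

The receptive field on the input at this output position is [5 2 5]. Elementwise product with the kernel and sum: 5·1 + 2·-2 + 5·-2.

-9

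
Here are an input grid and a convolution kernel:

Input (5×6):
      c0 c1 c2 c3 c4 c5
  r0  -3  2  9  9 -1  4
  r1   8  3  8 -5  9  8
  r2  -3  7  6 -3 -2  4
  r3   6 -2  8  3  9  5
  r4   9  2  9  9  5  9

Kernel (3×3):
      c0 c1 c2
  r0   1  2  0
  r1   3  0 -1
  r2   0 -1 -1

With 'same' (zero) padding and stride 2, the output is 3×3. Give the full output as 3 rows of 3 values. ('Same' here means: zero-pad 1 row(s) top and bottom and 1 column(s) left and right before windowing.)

Output[0,0]: The receptive field on the zero-padded input at this output position is [0 0 0 / 0 -3 2 / 0 8 3]. Elementwise product with the kernel and sum: 0·1 + 0·2 + 0·3 + 2·-1 + 8·-1 + 3·-1.
Output[0,1]: The receptive field on the zero-padded input at this output position is [0 0 0 / 2 9 9 / 3 8 -5]. Elementwise product with the kernel and sum: 0·1 + 0·2 + 2·3 + 9·-1 + 8·-1 + -5·-1.

-13 -6 6
5 32 -14
10 11 39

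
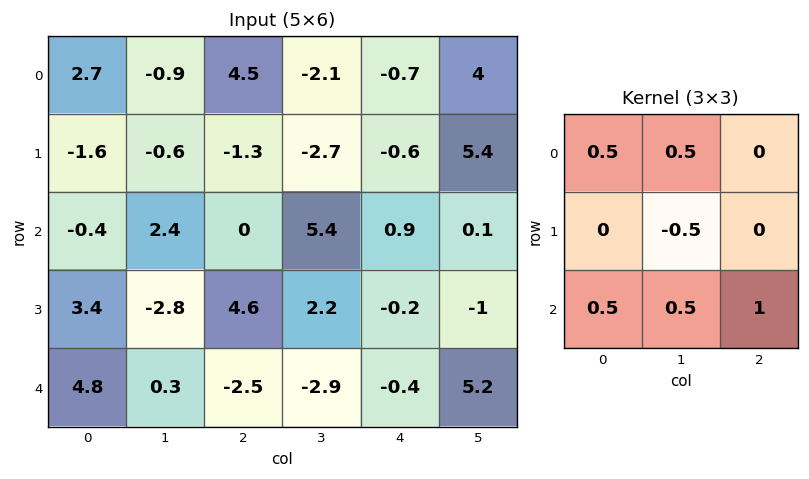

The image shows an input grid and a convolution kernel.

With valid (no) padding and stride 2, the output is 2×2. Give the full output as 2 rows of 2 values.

Output[0,0]: The receptive field on the input at this output position is [2.7 -0.9 4.5 / -1.6 -0.6 -1.3 / -0.4 2.4 0]. Elementwise product with the kernel and sum: 2.7·0.5 + -0.9·0.5 + -0.6·-0.5 + -0.4·0.5 + 2.4·0.5 + 0·1.
Output[0,1]: The receptive field on the input at this output position is [4.5 -2.1 -0.7 / -1.3 -2.7 -0.6 / 0 5.4 0.9]. Elementwise product with the kernel and sum: 4.5·0.5 + -2.1·0.5 + -2.7·-0.5 + 0·0.5 + 5.4·0.5 + 0.9·1.

2.2 6.15
2.45 -1.5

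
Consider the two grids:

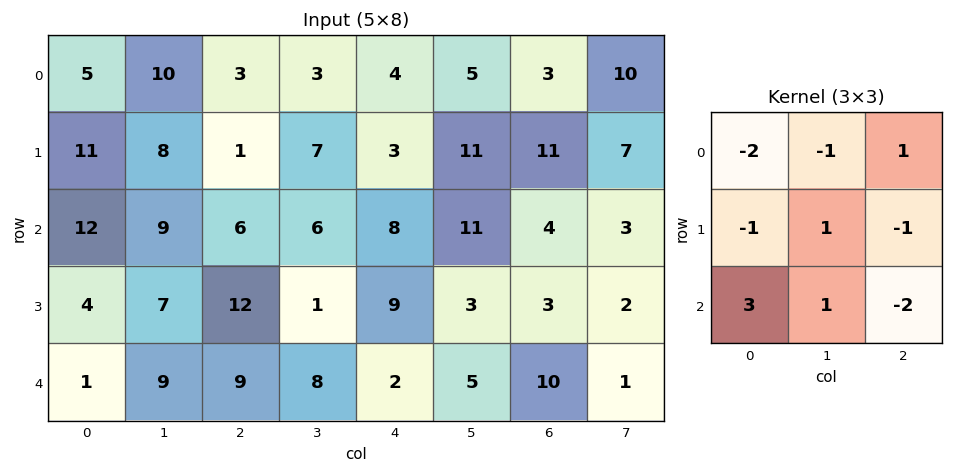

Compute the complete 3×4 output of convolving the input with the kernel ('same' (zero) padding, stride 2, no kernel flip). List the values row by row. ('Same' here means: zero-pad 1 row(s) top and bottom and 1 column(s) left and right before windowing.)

Output[0,0]: The receptive field on the zero-padded input at this output position is [0 0 0 / 0 5 10 / 0 11 8]. Elementwise product with the kernel and sum: 0·-2 + 0·-1 + 0·1 + 0·-1 + 5·1 + 10·-1 + 0·3 + 11·1 + 8·-2.

-10 1 -2 18
-10 12 -9 -28
-5 -33 -19 -3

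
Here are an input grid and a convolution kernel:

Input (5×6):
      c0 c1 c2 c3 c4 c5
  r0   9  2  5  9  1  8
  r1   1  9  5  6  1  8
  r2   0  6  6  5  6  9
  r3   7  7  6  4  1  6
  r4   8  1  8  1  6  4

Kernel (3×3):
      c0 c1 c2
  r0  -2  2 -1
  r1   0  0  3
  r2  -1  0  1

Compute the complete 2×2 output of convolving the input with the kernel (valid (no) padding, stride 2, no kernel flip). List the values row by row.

Output[0,0]: The receptive field on the input at this output position is [9 2 5 / 1 9 5 / 0 6 6]. Elementwise product with the kernel and sum: 9·-2 + 2·2 + 5·-1 + 5·3 + 0·-1 + 6·1.
Output[0,1]: The receptive field on the input at this output position is [5 9 1 / 5 6 1 / 6 5 6]. Elementwise product with the kernel and sum: 5·-2 + 9·2 + 1·-1 + 1·3 + 6·-1 + 6·1.

2 10
24 -7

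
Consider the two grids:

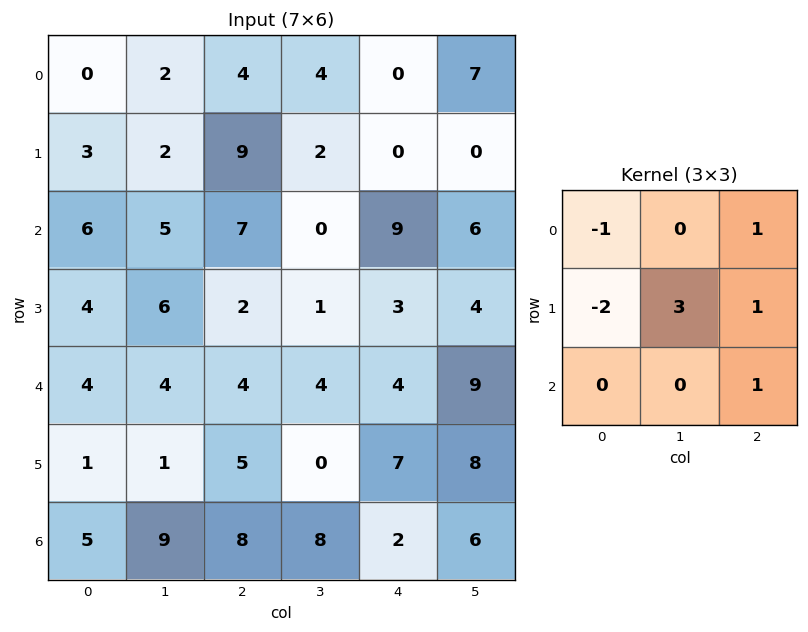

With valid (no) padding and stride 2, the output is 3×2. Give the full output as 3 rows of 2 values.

Output[0,0]: The receptive field on the input at this output position is [0 2 4 / 3 2 9 / 6 5 7]. Elementwise product with the kernel and sum: 0·-1 + 4·1 + 3·-2 + 2·3 + 9·1 + 7·1.
Output[0,1]: The receptive field on the input at this output position is [4 4 0 / 9 2 0 / 7 0 9]. Elementwise product with the kernel and sum: 4·-1 + 0·1 + 9·-2 + 2·3 + 0·1 + 9·1.

20 -7
17 8
14 -1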